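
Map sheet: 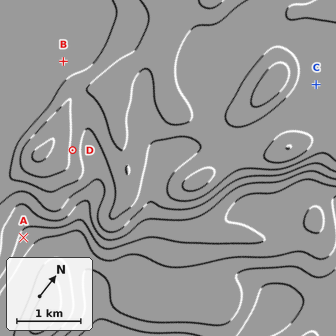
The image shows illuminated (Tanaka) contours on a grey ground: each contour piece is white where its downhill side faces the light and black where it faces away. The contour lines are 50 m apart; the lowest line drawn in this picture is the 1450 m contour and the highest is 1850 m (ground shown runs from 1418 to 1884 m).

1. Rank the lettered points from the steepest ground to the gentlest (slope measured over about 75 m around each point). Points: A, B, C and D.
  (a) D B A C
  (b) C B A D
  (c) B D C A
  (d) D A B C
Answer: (d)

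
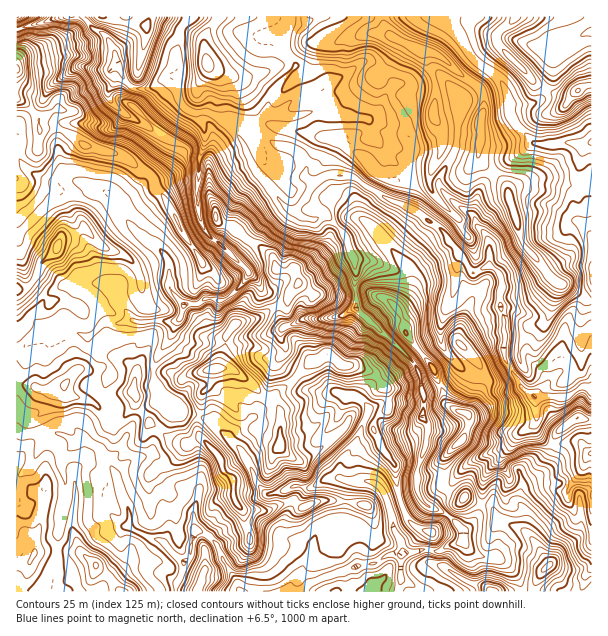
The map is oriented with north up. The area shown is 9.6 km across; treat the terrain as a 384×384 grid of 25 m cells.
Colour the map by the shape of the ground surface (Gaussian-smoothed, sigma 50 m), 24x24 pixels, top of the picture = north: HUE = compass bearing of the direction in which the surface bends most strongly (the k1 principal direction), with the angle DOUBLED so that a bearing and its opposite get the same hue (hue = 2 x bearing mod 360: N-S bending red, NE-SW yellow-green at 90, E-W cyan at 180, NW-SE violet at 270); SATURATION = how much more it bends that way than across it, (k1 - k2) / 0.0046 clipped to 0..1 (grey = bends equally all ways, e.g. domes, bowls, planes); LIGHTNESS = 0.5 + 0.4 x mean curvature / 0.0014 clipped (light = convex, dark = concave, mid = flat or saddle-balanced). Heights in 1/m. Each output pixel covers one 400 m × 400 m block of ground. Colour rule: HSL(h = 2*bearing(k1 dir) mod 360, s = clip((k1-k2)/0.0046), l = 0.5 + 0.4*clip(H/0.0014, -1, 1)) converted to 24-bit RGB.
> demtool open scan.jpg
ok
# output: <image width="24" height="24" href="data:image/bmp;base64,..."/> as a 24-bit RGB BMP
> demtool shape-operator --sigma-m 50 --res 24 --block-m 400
<image width="24" height="24" href="data:image/bmp;base64,Qk32BgAAAAAAADYAAAAoAAAAGAAAABgAAAABABgAAAAAAMAGAAATCwAAEwsAAAAAAAAAAAAAlZleXHJ9gVh6YcRiis6dlkuVJ06H68OxoSm+UUwcfpVRUIRYO5tCU504h3iuyGCukzxylFxTaO7amN3itS/L1296aKtIOJeWsYOIRlWJh8evgsypjE90f5antzZoNek9Vwde9OPXM6CtgHyXc2+YsISlb44yQLsfE40jVO4AXiAxhGQrVjwydsB07dDiOUR+rnR0QE93qsFudVJVdYVEok1CgcBocQ9ggChx2/KsORpBfnFFSXRPiXpsl31iYCKwk9Lr2Nf0FAg2upOBaZKtmNGYdoxRjyyifWdgpYRRtaVrbWN+Y0mQpKmCoYF5KjCYwmrHt/O0oXPseIHyuqTxVX3U1vXwPguDRvQ6MAUD7aSkNtnTUHGumbSCcFeE0SV7XnOVsnabs6pha3yLZk5+tZqJb31XLDhbq9Ff3W5wnzwMMzYKHFoJaVsvYksj77wiBAgvztiZWuFlHlK4zB2Wu6VtWaNMTNOXVX2PqHBepXZujFuDV4tnhZFQu26TQTBwz/vUPw093q6li8rj2njTLm5ZhFOU1fbZCReG8pHFf7wWGGwOGqip36nQs26IcYI8jGtSdH1afGBonGR0Rn+Wg3nBe7rEqbntfSQ/Vk2WeL2QuKZlbk+c7JvWHouivdo3RDWUCyc6/dbOQrqVEDIfFDoR9ZejkFI+l1+QmWRnUoZtbbaVo1B/UsBjUDdAqXctTVV8Y6ByXZxbwYODT5GgVZfEoBGw7sytFUN/ejDa0frq7dPxZoLHIT55L7ll38/8c4mxkIm4b7q5UmOCyJR8fECauVahT9BSYphVdrebaqzMxktncV04UzohOI1KzOzGGwNtf/9FU0QuxoZDfSGkeS4VnpgnT3sJdoVmW3FkvI2Me1qUY6WKSDq/aKezjHDQ2L/lVbhMVkQurkem1qrgwuT01+D0n8/PMwAuzP/SZRZEuem3RwFQvddzT3t9sWqRZ4xobn9yiH5daZZ/dI+ex5S2L1qIZnmx2YduoKk/MZhoONXYiMnDyoqaeaE9MwAXz//MEQYt4fLZqE9TIw5jzJePNXqCpJ51UohJh5BjeqSWYJqGgEo2r8AuD4uPg9NSMIXZ89Xu0WHfcqADO0ACFDMAMwAWc+OZ3eOzDhsn18RbmFpNHBZjr2VXz5UzVJBM0prVQYtudIhfhXBxbmCCosiLYBFY3NEPT70AANUSWxA12o6b1/D0trvpBDr/s+bpvmV1dUqwR4qY1qS0HRleqG578OrbQNfRyDWUy3OHRXRWcm5PXqx3u6p+QDFzvN6TmeXjMwAqteistuzqgZTFfjt4MiwJf2Iynb+IrYKpYh9xp68SUiZWp+GehdaekyaXOmhu7MzPe1y5l97fX264bTlPjkKAnP+7MwATmO/NwvDZQ3OJwkZgcxZioIlqntS0c5dzhUZp5QszFBSTs3lJke6UZj5StT+iSnpbSKtP0o2ylFN8ckxlgGGB1vrRHgAzzf7mxeLSazc3NBwbaGAtzzDIu+PThJCobCw7UA8lkf6ETBVQve+6oWelU290gFhhfaCFS3xkfYdKelJTc11ubqiO0e24AAEz3vW9jGhFXCROZbJxVmWpa7GlqmspUBULVSupgfGpvTpAOnKXyeW0klR4W2yXamqQrUlXS3VRa1VIc2RPYKeCsufU0JOzACRn1sV7ZzxYmFV9mZBtjm9AaEUi2p9AjLHHVU6J2ZBSvpO0ZbaiU7F+tpW6qIWyXmmYuWqqbT6ZosnXvd7z0OHtk1eJsERJDh/Uyox5cjp/lpFmekdSm2mseq27bq+HgWF1VE9uzL+IN1Zyy8aYV56OV1YjdWoscX1AUp1dpWrCet1SHMZdUhoNiuQvV5x1ah8+k2I8i3dKVqOhZpKtbp99jm9diFJihWtyW0mAzNu0MTht4+e0TSley2y4z4GKPnRSXdN3VYnaouipJhpIXvz2r2cxVyJJxGBJhGFTjq2HU4GEZJZhe5Fhi3ORkXV4Xo+FUW6K0ceQSDxd0eOWMh5NdKxFpHfd5I7jkNSOHooft6QRORc8dgwuc+A7MT1exnqFl8K/jJSymXGzVmilh3pZUm9Cd56rk1twXE8+tbs9g+bLpSNNcShewPLXKEhf17Sh6q3hto29k5HWUDSoJEhm7desFSI7qdCSfpx9cF5phoJvmz2bv4rHl4O/NHFBj6lZtNzjr93ndClcnUSXqPS+Xi0yUm5UZplNJFsAeJICuAcDkQZubMbK59i6IVKCO7Q8umZYYnKGeoZxSXuBpaVdlWCKjG27fdWEcHA6a0c9bVl+T6+V32BoYai0ZYKWYZJj"/>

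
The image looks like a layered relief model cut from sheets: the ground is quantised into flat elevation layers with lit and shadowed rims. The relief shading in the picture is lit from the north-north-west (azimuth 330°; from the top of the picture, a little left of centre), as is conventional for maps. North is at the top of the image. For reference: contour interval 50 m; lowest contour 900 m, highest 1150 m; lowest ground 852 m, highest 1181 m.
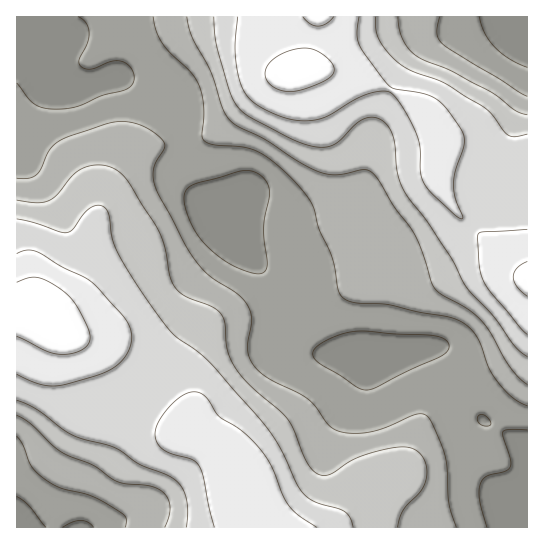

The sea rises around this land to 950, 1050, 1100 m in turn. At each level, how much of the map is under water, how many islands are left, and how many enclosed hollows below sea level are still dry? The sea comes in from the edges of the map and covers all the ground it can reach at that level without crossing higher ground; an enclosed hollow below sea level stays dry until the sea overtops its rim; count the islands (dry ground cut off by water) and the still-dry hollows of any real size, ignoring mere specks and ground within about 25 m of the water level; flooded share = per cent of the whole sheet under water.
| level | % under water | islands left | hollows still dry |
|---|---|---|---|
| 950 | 33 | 0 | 0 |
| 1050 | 66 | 0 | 0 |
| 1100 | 84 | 0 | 0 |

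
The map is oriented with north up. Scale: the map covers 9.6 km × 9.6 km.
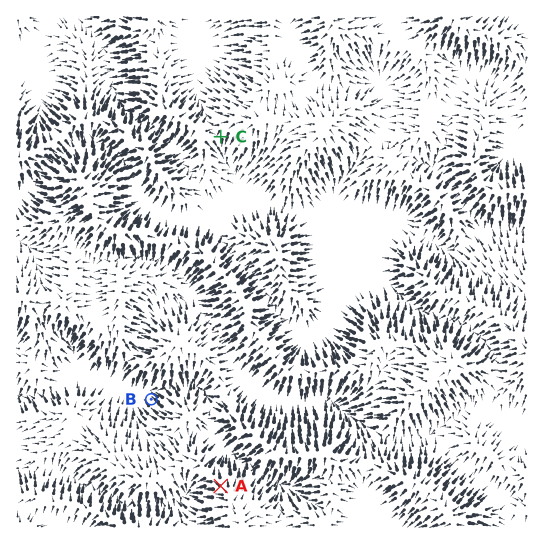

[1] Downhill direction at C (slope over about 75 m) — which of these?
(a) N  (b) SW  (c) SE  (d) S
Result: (d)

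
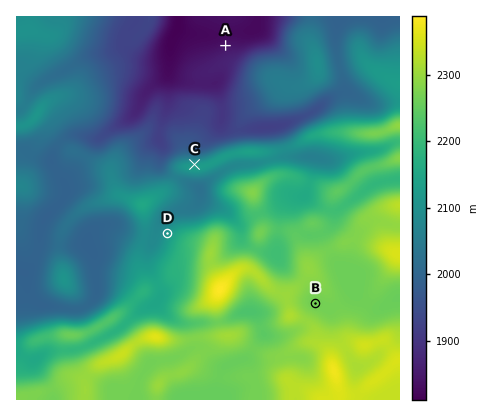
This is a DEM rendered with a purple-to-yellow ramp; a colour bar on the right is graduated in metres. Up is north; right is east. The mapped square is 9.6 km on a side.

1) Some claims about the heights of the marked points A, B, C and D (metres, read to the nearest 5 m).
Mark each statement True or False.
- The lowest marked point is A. True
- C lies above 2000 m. True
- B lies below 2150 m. False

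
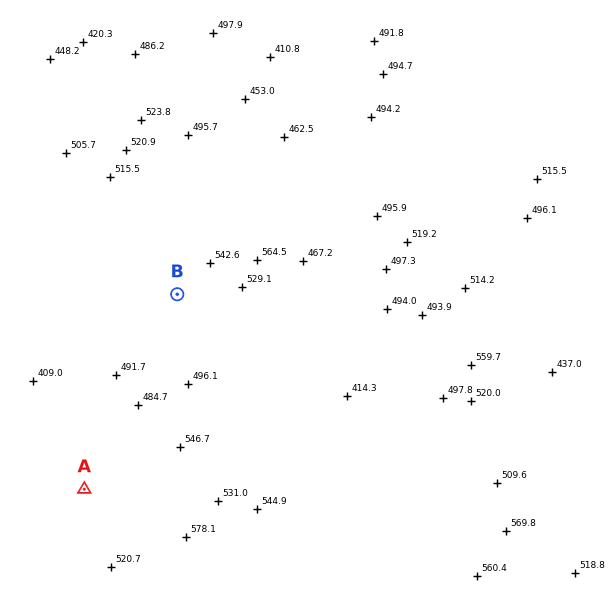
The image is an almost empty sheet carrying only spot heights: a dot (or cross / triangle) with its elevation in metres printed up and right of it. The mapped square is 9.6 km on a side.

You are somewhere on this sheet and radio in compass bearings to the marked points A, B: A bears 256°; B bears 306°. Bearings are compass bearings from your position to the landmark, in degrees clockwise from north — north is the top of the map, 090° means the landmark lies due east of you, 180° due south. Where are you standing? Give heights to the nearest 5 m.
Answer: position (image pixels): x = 353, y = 422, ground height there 425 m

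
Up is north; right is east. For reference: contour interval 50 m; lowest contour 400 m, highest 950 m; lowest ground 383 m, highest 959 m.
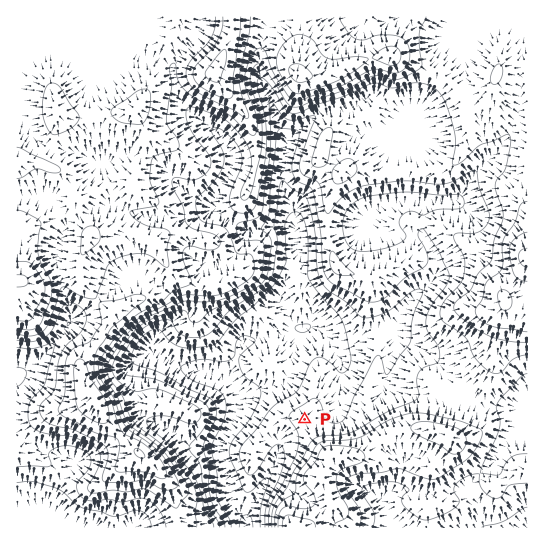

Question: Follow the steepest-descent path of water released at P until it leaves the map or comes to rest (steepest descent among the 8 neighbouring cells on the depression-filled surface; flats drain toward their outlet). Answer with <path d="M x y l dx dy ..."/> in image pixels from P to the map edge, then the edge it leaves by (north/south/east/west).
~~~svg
<path d="M305 419l-26 26-1 9-3 5 0 3-2 4 0 3-4 8-3 2-3 7-2 3-11 21-1 7-2 1 0 5-1 2 0 2"/>
exit: south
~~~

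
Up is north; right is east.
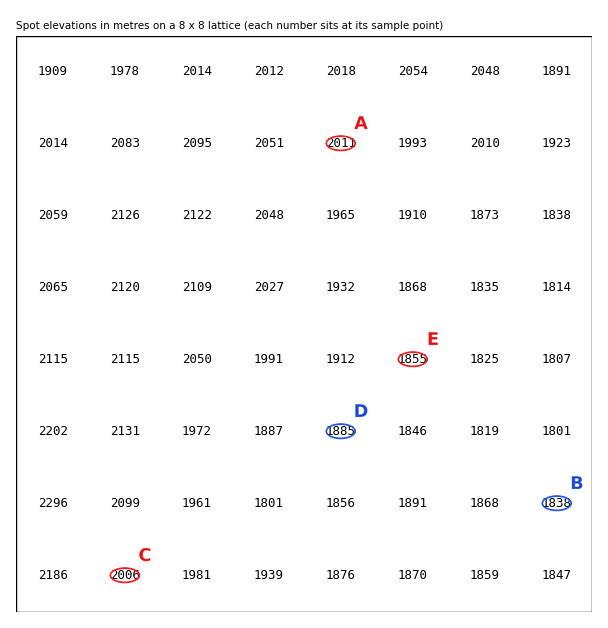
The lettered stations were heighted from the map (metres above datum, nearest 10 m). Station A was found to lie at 2010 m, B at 1840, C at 2010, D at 1890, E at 1850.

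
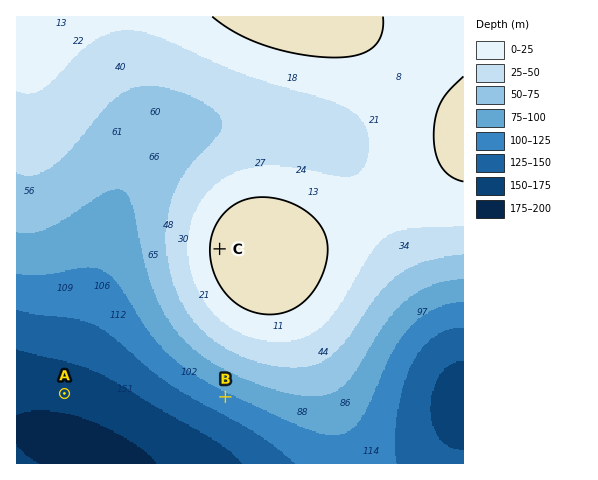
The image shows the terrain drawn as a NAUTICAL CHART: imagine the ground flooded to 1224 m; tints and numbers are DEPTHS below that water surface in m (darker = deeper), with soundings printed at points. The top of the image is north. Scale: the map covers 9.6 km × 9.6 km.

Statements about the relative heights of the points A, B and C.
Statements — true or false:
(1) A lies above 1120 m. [false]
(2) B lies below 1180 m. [true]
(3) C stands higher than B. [true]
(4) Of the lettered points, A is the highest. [false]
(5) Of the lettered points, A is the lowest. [true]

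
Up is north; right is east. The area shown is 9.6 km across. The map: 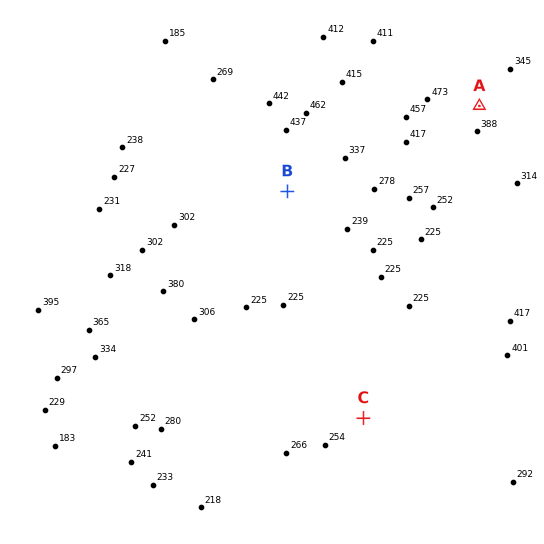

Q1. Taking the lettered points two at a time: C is below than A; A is above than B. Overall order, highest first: A B C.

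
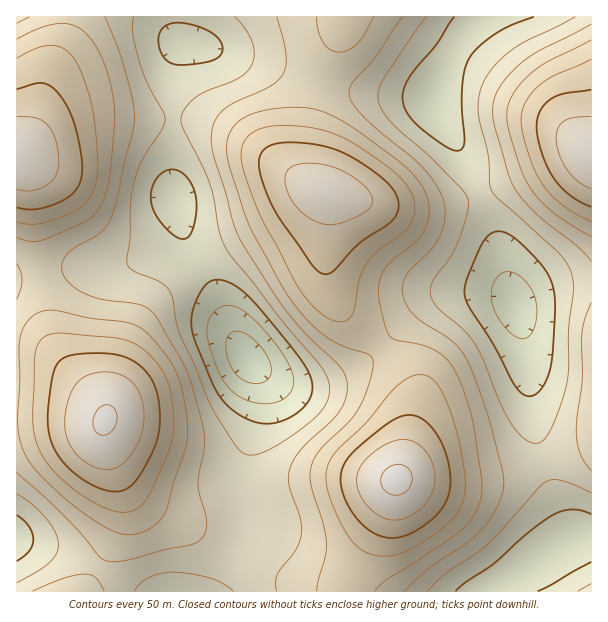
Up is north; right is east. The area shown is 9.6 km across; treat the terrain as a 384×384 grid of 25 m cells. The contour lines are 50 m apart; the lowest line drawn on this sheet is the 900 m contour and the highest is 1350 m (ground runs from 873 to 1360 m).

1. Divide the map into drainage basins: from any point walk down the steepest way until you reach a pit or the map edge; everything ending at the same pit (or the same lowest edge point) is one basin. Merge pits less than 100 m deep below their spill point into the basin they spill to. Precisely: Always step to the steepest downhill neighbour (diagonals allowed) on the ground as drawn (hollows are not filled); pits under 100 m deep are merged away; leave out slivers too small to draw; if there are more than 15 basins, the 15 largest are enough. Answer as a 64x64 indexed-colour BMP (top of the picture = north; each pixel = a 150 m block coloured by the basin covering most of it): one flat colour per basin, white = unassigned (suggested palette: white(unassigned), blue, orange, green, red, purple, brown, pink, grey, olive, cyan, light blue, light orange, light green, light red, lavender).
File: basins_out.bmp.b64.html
<image width="64" height="64" href="data:image/bmp;base64,Qk12CAAAAAAAAHYAAAAoAAAAQAAAAEAAAAABAAQAAAAAAAAIAAATCwAAEwsAABAAAAAAAAAA////ALR3HwAOf/8ALKAsACgn1gC9Z5QAS1aMAMJ34wB/f38AIr28AM++FwDox64AeLv/AIrfmACWmP8A1bDFADMzMzMRERERERERERERERERERIiIiIiIiIiIiIiIiIiMzMzMxEREREREREREREREREREiIiIiIiIiIiIiIiIiIzMzMzMRERERERERERERERERESIiIiIiIiIiIiIiIiIjMzMzMzEREREREREREREREREREiIiIiIiIiIiIiIiIiMzMzMzMRERERERERERERERERERIiIiIiIiIiIiIiIiIzMzMzMzEREREREREREREREREREiIiIiIiIiIiIiIiIjMzMzMzMRERERERERERERERERERIiIiIiIiIiIiIiIiMzMzMzMxEREREREREREREREREREiIiIiIiIiIiIiIiIzMzMzMzMRERERERERERERERERERIiIiIiIiIiIiIiIjMzMzMzMxEREREREREREREREREREiIiIiIiIiIiIiIiMzMzMzMzERERERERERERERERERERIiIiIiIiIiIiIiIzMzMzMzEREREREREREREREREREREiIiIiIiIiIiIiIjMzMzMzMRERERERERERERERERERESIiIiIiIiIiIiIiMzMzMzMxEREREREREREREREREREREiIiIiIiIiIiIiIzMzMzMzERERERERERERERERERERESIiIiIiIiIiIiIjMzMzMzERERERERERERERERERERERIiIiIiIiIiIiIiMzMzMzMREREREREREREREREREREREiIiIiIiIiIiIiIzMzMzMxERERERERERERERERERERERIiIiIiIiIiIiIjMzMzMzEREREREREREREREREREREREiIiIiIiIiIiIiERERERERERERERERERERERERERERESIiIiIiIiIiIiIRERERERERERERERERERERERERERERIiIiIiIiIiIiIhEREREREREREREREREREREREREREREiIiIiIiIiIiIiERERERERERERERERERERERERERERESIiIiIiIiIiIiIRERERERERERERERERERERERERERERIiIiIiIiIiIiIhERERERERERERERERERERERERERERIiIiIiIiIiIiIiERERERERERERERERERERERERERERIiIiIiIiIiIiIiIRERERERERERERERERERERERERERIiIiIiIiIiIiIiIhERERERERERERERERERERERERERIiIiIiIiIiIiIiIiERERERERERERERERERERERERERIiIiIiIiIiIiIiIiIRERERERERERERERERERERERERIiIiIiIiIiIiIiIiIhERERERERERERERERERERERERIiIiIiIiIiIiIiIiIiERERERERERERERERERERERERIiIiIiIiIiIiIiIiIiIREREREREREREREREREREREREiIiIiIiIiIiIiIiIiIhEREREREREREREREREREREREiIiIiIiIiIiIiIiIiIiERERERERERERERERERERERESIiIiIiIiIiIiIiIiIiIRERERERERERERERERERERERIiIiIiIiIiIiIiIiIiIhEREREREREREREREREREREREiIiIiIiIiIiIiIiIiIiERERERERERERERERERERERESIiIiIiIiIiIiIiIiIiIRERERERERERERERERERERERIiIiIiIiIiIiIiIiIiIhEREREREREREREREREREREREiIiIiIiIiIiIiIiIiIiERERERERERERERERERERERESIiIiIiIiIiIiIiIiIiIRERERERERERERERERERERERIiIiIiIiIiIiIiIiIiIhEREREREREREREREREREREREiIiIiIiIiIiIiIiIiIiERERERERERERERERERERERESIiIiIiIiIiIiIiIiIiIRERERERERERERERERERERESIiIiIiIiIiIiIiIiIiIhERERERERERERERERERERESIiIiIiIiIiIiIiIiIiIiERERERERERERERERERERESIiIiIiIiIiIiIiIiIiIiIRERERERERERERERERERERIiIiIiIiIiIiIiIiIiIiIhEREREREREREREREREREREiIiIiIiIiIiIiIiIiIiIiERERERERERERERERERERESIiIiIiIiIiIiIiIiIiIiIRERERERERERERERERERERIiIiIiIiIiIiIiIiIiIiIhERERERERERERERERERERESIiIiIiIiIiIiIiIiIiIiERERERERERERERERERERERIiIiIiIiIiIiIiIiIiIiIREREREREREREREREREREREiIiIiIiIiIiIiIiIiIiIhERERERERERERERERERERESIiIiIiIiIiIiIiIiIiIiERERERERERERERERERERERIiIiIiIiIiIiIiIiIiIiIRERERERERERERERERERERESIiIiIiIiIiIiIiIiIiIhERERERERERERERERERERERIiIiIiIiIiIiIiIiIiIiEREREREREREREREREREREREiIiIiIiIiIiIiIiIiIiIRERERERERERERERERERERERIiIiIiIiIiIiIiIiIiIhEREREREREREREREREREREREiIiIiIiIiIiIiIiIiIiERERERERERERERERERERERERIiIiIiIiIiIiIiIiIiIREREREREREREREREREREREREiIiIiIiIiIiIiIiIiIhERERERERERERERERERERERESIiIiIiIiIiIiIiIiIi"/>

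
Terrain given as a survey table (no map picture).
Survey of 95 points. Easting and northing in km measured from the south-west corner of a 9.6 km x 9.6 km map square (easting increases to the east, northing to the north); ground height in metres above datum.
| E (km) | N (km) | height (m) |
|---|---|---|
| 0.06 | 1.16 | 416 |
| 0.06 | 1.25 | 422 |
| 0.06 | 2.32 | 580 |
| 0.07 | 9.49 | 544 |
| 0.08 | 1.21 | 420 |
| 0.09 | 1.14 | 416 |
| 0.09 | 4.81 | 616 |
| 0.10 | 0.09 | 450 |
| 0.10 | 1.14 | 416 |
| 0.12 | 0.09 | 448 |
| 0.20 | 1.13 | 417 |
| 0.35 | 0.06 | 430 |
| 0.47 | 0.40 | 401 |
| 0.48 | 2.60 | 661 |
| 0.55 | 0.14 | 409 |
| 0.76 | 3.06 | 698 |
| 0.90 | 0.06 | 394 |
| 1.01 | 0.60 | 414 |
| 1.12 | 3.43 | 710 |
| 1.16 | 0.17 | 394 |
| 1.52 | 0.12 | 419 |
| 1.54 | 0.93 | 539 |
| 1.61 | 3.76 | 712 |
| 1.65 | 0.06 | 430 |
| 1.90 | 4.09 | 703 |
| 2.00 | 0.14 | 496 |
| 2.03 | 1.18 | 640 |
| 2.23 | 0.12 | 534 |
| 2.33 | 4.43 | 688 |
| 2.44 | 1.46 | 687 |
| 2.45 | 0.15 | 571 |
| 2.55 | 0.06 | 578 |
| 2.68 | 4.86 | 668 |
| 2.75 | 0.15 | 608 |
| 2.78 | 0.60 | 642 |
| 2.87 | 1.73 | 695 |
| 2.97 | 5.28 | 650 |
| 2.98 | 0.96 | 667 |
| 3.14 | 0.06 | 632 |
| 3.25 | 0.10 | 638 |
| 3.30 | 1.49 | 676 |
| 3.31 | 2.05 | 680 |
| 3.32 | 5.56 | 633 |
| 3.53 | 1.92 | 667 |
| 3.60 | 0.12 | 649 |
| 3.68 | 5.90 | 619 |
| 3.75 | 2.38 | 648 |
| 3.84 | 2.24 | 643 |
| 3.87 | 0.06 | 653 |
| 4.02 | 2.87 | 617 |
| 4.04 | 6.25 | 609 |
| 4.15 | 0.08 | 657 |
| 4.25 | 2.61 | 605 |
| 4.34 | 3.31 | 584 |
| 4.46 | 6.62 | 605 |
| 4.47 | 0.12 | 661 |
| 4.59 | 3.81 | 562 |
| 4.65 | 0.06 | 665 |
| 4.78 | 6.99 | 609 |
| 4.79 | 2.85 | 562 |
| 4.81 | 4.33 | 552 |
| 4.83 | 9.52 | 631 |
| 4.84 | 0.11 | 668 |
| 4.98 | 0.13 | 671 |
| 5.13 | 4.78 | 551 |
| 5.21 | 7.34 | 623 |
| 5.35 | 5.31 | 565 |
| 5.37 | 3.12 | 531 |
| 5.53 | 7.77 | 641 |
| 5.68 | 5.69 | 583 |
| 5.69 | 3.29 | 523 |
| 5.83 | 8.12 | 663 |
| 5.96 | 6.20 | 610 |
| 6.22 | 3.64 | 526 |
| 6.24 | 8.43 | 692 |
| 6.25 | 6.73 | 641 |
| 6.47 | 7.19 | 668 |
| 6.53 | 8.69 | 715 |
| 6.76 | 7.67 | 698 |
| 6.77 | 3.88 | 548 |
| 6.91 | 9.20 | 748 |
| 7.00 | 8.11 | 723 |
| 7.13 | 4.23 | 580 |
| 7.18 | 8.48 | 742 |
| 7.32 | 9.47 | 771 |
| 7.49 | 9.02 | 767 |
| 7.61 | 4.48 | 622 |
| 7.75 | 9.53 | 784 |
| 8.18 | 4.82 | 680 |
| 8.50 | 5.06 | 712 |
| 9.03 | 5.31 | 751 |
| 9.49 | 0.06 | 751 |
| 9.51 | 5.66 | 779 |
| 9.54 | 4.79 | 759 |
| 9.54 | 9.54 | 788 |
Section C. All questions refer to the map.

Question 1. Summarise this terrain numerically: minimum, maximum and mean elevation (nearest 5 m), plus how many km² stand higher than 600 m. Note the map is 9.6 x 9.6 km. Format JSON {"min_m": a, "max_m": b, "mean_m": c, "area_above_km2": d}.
{"min_m": 390, "max_m": 795, "mean_m": 640, "area_above_km2": 64.8}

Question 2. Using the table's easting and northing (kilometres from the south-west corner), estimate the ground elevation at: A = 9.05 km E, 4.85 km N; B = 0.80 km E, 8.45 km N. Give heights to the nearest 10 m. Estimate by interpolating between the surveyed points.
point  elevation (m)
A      740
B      600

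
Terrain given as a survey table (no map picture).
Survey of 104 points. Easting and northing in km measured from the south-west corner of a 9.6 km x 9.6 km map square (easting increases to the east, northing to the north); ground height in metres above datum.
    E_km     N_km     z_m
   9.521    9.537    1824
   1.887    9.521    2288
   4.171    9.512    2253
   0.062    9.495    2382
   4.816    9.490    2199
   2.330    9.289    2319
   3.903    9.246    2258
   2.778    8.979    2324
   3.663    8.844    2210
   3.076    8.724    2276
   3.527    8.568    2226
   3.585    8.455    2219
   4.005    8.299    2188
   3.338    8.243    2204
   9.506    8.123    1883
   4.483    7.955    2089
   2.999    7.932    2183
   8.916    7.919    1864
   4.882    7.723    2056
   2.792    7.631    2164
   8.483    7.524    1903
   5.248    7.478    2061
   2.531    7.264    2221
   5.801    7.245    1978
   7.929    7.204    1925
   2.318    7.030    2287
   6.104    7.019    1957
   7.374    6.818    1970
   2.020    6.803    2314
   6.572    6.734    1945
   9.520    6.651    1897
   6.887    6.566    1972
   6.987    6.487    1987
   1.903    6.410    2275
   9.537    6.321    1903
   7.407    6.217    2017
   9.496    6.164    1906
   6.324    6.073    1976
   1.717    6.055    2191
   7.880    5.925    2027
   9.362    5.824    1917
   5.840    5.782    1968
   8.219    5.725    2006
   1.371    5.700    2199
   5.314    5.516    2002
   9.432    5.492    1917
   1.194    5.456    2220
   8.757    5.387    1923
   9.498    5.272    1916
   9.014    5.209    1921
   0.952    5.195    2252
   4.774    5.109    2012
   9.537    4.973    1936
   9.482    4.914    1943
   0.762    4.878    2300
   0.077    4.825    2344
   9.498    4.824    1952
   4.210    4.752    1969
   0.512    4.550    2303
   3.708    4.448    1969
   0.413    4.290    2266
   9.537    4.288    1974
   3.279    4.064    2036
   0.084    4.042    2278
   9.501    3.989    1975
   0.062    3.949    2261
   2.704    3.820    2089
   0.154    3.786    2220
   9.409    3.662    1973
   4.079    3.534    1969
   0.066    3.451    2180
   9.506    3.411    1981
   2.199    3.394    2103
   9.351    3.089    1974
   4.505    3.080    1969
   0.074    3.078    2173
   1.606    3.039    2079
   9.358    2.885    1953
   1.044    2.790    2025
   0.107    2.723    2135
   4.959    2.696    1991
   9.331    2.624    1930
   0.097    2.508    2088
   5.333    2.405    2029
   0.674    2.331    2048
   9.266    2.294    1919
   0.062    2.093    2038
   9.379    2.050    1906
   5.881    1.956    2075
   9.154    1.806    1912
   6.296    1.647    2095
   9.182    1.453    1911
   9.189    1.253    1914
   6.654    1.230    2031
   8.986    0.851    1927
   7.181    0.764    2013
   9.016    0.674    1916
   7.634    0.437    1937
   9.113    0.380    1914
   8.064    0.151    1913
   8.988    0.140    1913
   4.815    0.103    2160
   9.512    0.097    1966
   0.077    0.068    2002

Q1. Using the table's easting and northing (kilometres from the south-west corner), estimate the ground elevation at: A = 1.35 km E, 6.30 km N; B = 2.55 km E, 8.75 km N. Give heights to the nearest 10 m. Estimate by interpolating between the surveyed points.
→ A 2250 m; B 2290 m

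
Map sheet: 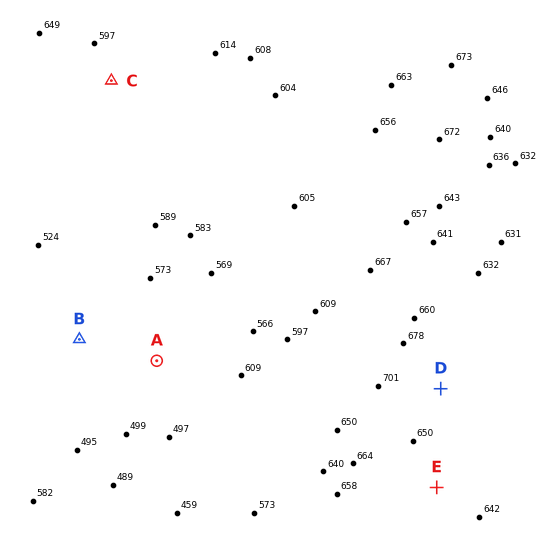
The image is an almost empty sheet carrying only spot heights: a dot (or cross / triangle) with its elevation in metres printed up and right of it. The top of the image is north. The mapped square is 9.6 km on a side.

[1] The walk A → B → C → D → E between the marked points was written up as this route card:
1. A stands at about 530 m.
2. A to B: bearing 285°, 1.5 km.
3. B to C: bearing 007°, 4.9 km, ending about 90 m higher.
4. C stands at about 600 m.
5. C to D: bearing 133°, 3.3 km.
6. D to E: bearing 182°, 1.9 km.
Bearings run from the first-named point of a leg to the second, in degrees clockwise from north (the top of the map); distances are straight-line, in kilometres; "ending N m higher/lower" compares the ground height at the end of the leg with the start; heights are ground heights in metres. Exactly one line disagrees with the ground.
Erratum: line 5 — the distance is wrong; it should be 8.5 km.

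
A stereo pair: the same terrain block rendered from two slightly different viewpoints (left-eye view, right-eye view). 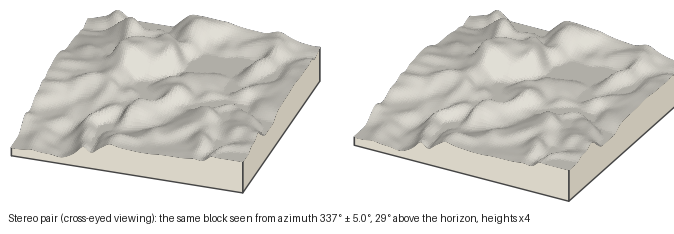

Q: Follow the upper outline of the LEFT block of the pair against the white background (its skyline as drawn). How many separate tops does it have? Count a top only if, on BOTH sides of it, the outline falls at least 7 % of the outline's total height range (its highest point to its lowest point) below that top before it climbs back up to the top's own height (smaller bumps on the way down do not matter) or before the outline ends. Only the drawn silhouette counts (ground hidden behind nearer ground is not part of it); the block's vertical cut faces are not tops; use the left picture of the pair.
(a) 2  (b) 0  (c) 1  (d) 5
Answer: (a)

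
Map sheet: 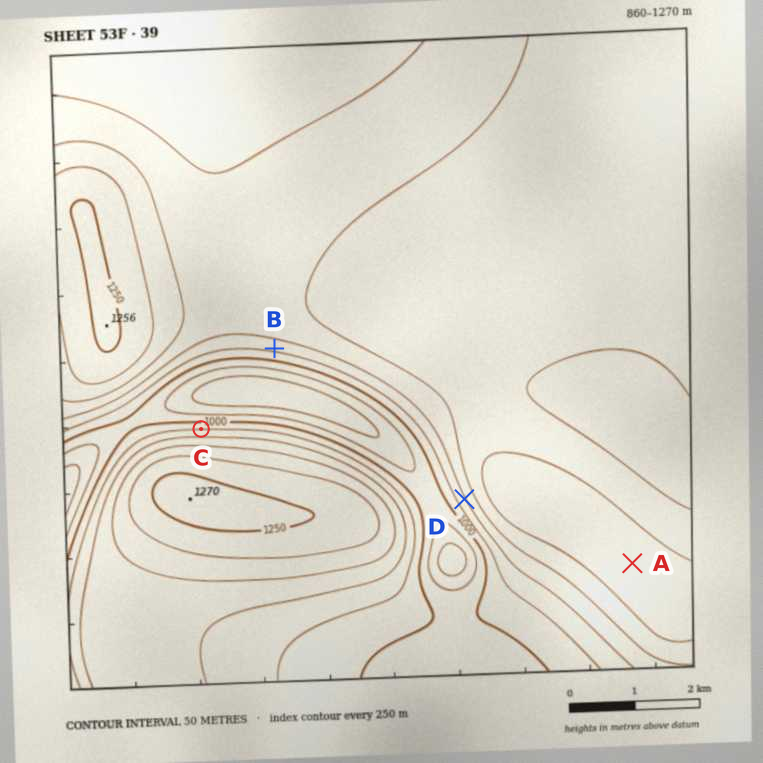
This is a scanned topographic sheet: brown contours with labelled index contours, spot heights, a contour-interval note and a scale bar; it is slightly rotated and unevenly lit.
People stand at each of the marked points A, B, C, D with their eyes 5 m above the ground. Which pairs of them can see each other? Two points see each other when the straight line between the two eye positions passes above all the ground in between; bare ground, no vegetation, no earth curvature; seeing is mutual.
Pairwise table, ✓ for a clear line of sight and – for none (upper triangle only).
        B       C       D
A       –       –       –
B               ✓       ✓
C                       –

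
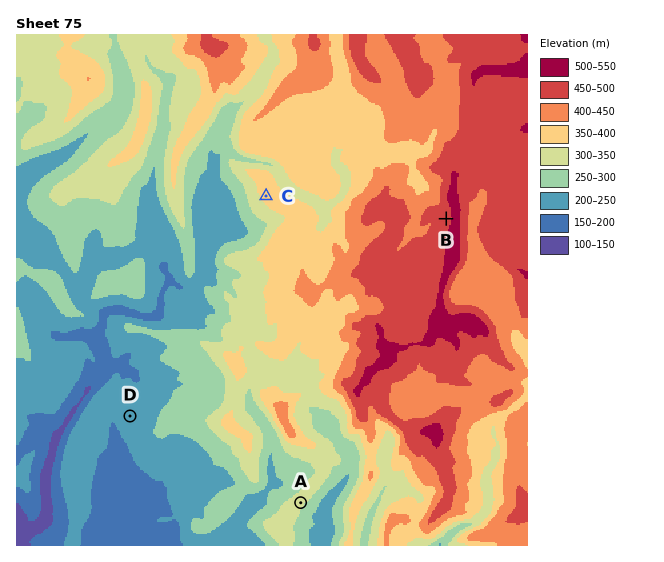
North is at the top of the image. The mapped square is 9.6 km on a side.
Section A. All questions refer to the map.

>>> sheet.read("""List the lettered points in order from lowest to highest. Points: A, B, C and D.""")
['D', 'A', 'C', 'B']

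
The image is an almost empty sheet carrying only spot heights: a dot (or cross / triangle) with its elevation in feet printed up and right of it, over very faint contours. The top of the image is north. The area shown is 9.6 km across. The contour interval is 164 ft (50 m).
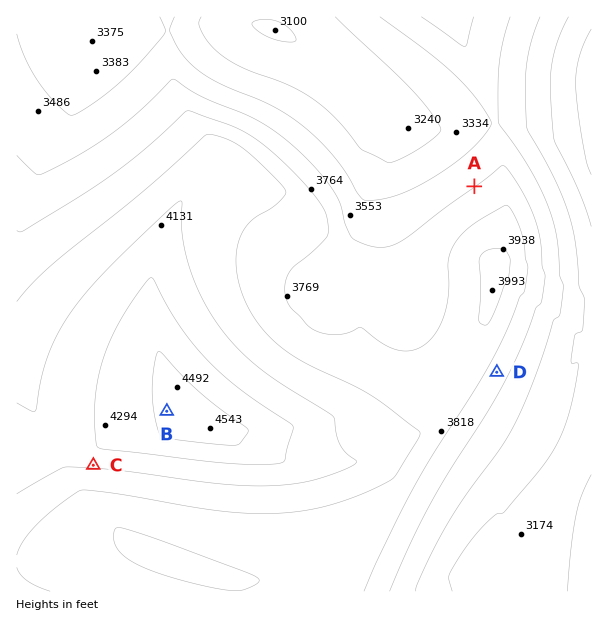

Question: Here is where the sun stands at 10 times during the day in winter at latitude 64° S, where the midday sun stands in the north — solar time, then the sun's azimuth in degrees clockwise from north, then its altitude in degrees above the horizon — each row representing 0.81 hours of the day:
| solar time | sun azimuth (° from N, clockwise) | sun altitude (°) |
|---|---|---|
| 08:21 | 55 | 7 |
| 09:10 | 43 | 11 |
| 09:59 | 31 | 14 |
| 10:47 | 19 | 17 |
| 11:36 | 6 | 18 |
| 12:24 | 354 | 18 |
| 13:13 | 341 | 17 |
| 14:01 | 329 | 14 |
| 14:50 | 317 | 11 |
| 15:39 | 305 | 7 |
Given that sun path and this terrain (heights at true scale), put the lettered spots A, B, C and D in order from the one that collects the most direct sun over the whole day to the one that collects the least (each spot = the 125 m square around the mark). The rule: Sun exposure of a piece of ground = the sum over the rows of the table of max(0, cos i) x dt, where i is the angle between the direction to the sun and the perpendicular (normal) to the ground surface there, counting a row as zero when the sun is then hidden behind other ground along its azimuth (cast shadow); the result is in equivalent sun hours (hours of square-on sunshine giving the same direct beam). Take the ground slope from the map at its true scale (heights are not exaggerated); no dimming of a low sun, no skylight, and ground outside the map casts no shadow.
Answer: A > B > D > C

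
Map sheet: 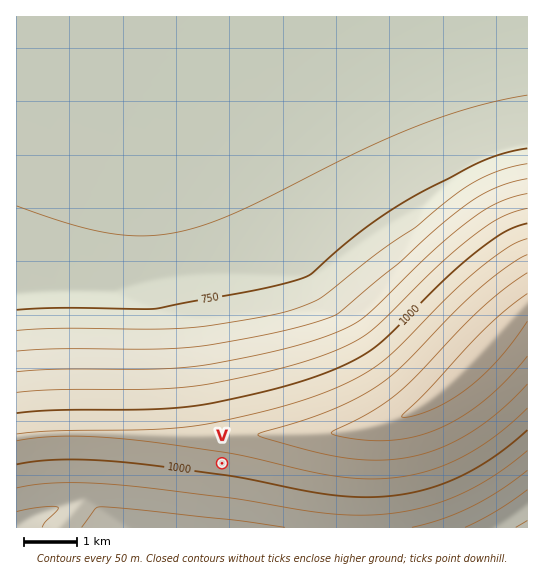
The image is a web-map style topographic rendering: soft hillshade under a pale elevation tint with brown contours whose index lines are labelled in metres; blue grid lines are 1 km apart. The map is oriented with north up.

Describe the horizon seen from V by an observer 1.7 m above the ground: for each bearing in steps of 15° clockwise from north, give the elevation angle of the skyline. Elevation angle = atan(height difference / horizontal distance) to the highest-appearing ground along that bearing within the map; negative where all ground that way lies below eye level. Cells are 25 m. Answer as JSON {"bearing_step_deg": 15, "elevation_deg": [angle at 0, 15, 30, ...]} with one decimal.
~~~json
{"bearing_step_deg": 15, "elevation_deg": [6.4, 6.4, 6.1, 5.4, 4.5, 3.3, 1.5, -0.5, -2.4, -4.2, -5.6, -6.5, -6.9, -6.9, -6.4, -5.4, -3.7, -2.0, -0.4, 0.8, 2.4, 3.8, 5.1, 5.9]}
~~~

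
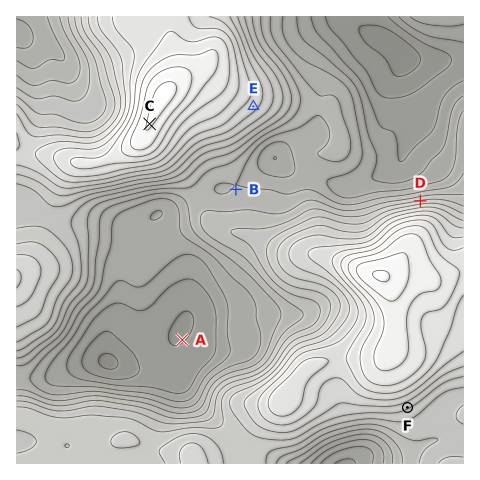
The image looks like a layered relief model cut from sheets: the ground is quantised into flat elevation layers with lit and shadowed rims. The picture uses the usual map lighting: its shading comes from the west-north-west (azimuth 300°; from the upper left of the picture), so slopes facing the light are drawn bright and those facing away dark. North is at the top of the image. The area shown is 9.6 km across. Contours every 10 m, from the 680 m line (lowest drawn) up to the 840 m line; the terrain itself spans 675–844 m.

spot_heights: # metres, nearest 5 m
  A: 690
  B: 730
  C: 840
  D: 750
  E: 785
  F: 770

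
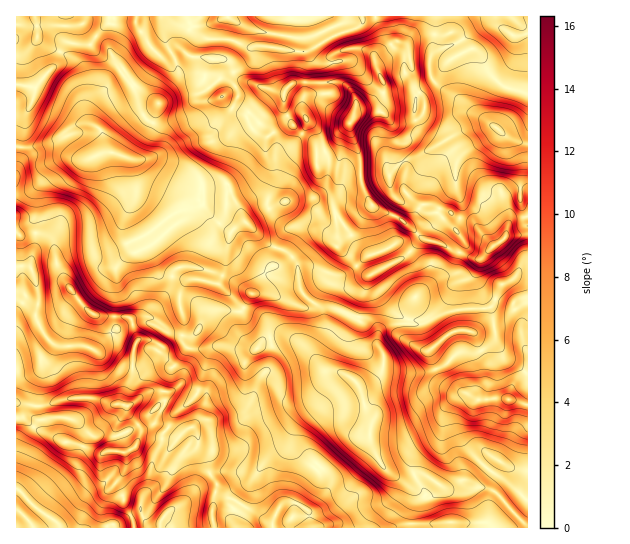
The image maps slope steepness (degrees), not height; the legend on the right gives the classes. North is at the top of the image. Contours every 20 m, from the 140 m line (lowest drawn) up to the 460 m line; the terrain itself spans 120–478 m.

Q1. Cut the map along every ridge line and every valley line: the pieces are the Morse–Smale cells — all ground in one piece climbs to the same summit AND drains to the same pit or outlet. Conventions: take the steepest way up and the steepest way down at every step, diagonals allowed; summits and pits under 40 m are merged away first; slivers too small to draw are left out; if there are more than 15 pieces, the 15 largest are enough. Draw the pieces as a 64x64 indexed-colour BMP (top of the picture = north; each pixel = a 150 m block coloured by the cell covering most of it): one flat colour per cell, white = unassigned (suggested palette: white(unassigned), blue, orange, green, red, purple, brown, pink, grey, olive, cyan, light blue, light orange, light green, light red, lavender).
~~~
<image width="64" height="64" href="data:image/bmp;base64,Qk12CAAAAAAAAHYAAAAoAAAAQAAAAEAAAAABAAQAAAAAAAAIAAATCwAAEwsAABAAAAAAAAAA////ALR3HwAOf/8ALKAsACgn1gC9Z5QAS1aMAMJ34wB/f38AIr28AM++FwDox64AeLv/AIrfmACWmP8A1bDFAAAAB3d3d3d5mZmZmZ7u7u7u7uMzMzMzMzqqqqqqqqqqAAB3d3d3d5mZmZmZnu7uM+7u4zMzMzMzOqqqqqqqqqoAB3d3d3d3mZmZmZme7uMzPu7jMzMzMzMzqqqqqqqqqgB3d3d3d3mZmZmZmZ7jMzMzPu4zMzMzMzOqqqqqqqqqB3d3d3d3eZmZmZmZkzMzMzM+7uMzMzMzM6qqqqqqqqp3d3d3d3d5mZmZmZmTMzMzMzPu4zMzMzM6qqVaqqqqqnd3d3d3d3mZmZmZmTMzMzMzM+7jMzMzNVWlVVVVqqqqd3d3d3d3d5mZmZmZMzMzMzMzPjMzMzNVVVVVVVVaqlV3d3d3d3d3mZmZmZkzMzMzMzMzMzMzNVVVVVVVVVVVVXd3d3d3J3KZmZmZkzMzMzMzMzMzMzM1VVVVVVVVVVVVd3d3ciIiIimZmZmTMzMzMzMzMzMzM1VVVVVVVVVVVVV3dyIiIiIiIiIimZMzMzMzMzMzMzMzVVVVVVVVVVVVVXciIiIiIiIiIiIiMzMzMzMzMzMzMzNVVVVVVVVVVVVVciIiIiIiIiIiIiIjMzMzMzMzMzMzM1VVVVVVVVVVVVVyIiIiIiIiIiIiIiMzMzMzMzMzMzMzVVVVVVVVVVVVVSIiIiIiIiMiIiIiIjMzMzMzMzMzMzNVVVVVVVVVVVVVIiIiIiIiIzMiIiIiMzMzMzMzMzMzNVVVVVVVVViIiIgiIiIiIiIiMzMzIjMzMzMzMzMzMzM1VVVVVVVYiIiIiCIiIiIiIiIzMzMzMzMzMzMzMzMzM2ZlVVVVWIiIiIiIIiIiIiIiIiMzMzMzMzMzMzMzMzNmZmZVVVVYiIiIiIgiIiIiIiIiIzMzMzMzMzMzMzMzZmZmZlVVVYiIiIiIiCIiIiIiIiIjMzMzMzMzMzMzMzZmZmZmVVVViIiIiIiIIiIiIiIiIiMzMzMzMzMzMzMzNmZmZmVVVVWIiIiIiIgiIiIiIiIiIiIjMzMzMzMzMzMzZmZmZVVVVViIiIiIiCIiIiIiIiIiIiIiIzMzMzMzMzNmZmZlVVVVVViIiIiIIiIiIiIiIiIiIiIjMzMzMzMzMzZmZmZlVVVVVYiIiIgiIiIiIiIiIiIiIiIzMzMzMzMzZmZmZmZv//VYiIiIiCIiIiIiIiIiIiIiIiIiMzMzMzNmZmZmZm////3diIiIIiIiIiIiIiIiIiIiIiIjMzMzNmZmZmZmZv///d3diIgiIiIiIiIiIiIiIiIiIiIzMzNmZmZmZmZmb//93d2IiCIiIiIiIiIiIiIiIiIiIiMzNmZmZmZmZmZm//3d3diIIiIiIiIiIiIiIRERESIiIzM2ZmZmZmZmZmZm//3d3YgiIiIiIiIiIiIRERERIiIiMzZmZmZhEWZmZmZv/93d3SIiIiIiIiIiIREREREiIiIiNmZmZhEREWZmZm//3d3dIiIiIiIiIiIhERERESIiIiIWZmZhERERFmZmbd3d3d0iIiIiIiIiIhERERERIiIiERFmZhERERERZmER3d3d3SIiIiIiIiIhERERERESIhERERERERERERERERHdu73dIiIiIiIiIiERERERERIhERERERERERERERERHd27vd0iIiIiIiIiERERERERERERERERERERERFBEREdu7u73SIiIiIiIiIRERERERERERERERERERERREQREUS7u7vdIiIiIiIiIhEREREREREREREREREREURERERERLu7vd0iIiIiIiIiIRERERERERERERERERERRERERERLu7u93SIiIiIiIiIhERERERERERERERERERREREREREu7u7u7IiIiIiIiIiERERERERERERERERERFERERERES7u7u7siIiIiIiIiIREREREREREREREREREURERERERLu7u7uyIiIiIiIiIhERERERERERERERERERREREREREu7u7u7IiIiIiIiIRERERERERERERERERERFERERERERLu7u7siIiIiIiEREREREREREREREREREREURERERERES7u7uxEREiIiIREREREREREREREREREREURERERERERES7tEERERIiIhERERERERERERERERERERREREREREREREtEQRERERERERERERERERERERERERERFERERERERERERERBEREREREREREREREREREREREREREUREEREUREREREREERERERERERERERERERERERERERERERERERREREREREQRERERERERERERERERERERERERERERERERFERERERERBERERERERERERERERERERERERERERERERFERERERERMERERERERERERERERERERRERBEREREREREURERERETMwREREREREREREREREREURERERERBEREURERERERETMzBEREREREREREREREREUREREREREEREURERERERETMzMEREREREREREREREREUREREREREQRERRERERERETMzMwRERERERERERRBFERERERERERERBERRERERERERMzMzBERERERERERFERERERERERERERERERERERERETMzMzMERERERERERFEREREREREREREREREREREzERETMzMzMwRERERERERFERERERERERERERERERERERMzMzMzMzMzBEREREREREUREREREREREREREREREREREzMzMzMzMzM"/>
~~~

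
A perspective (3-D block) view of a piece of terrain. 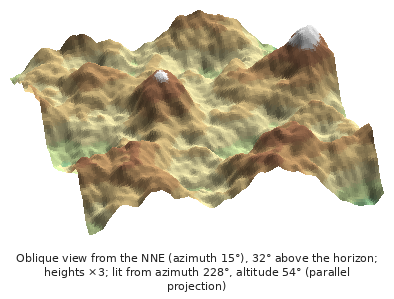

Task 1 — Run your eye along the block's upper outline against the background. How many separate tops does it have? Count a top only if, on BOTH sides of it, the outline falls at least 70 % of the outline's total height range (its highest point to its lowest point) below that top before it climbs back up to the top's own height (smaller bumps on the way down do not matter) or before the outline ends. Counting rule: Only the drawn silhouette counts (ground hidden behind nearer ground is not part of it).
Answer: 0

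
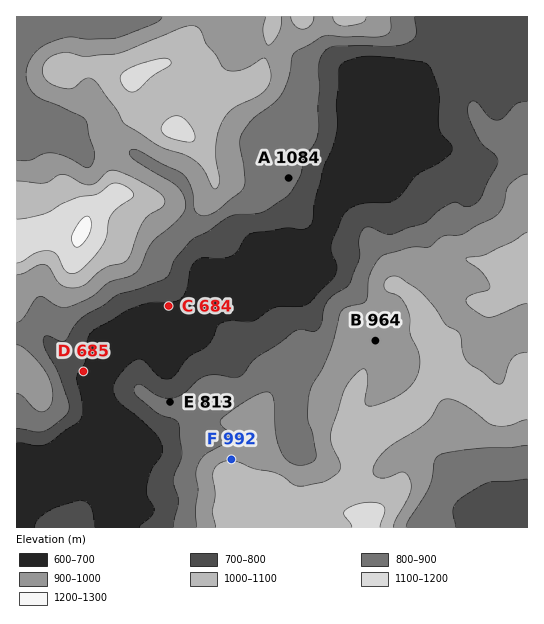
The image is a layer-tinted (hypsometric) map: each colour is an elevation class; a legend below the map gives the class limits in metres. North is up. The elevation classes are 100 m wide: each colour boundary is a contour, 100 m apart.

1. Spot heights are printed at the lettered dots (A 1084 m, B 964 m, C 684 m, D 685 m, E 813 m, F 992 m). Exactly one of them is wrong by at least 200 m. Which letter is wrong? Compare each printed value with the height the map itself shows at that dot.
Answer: A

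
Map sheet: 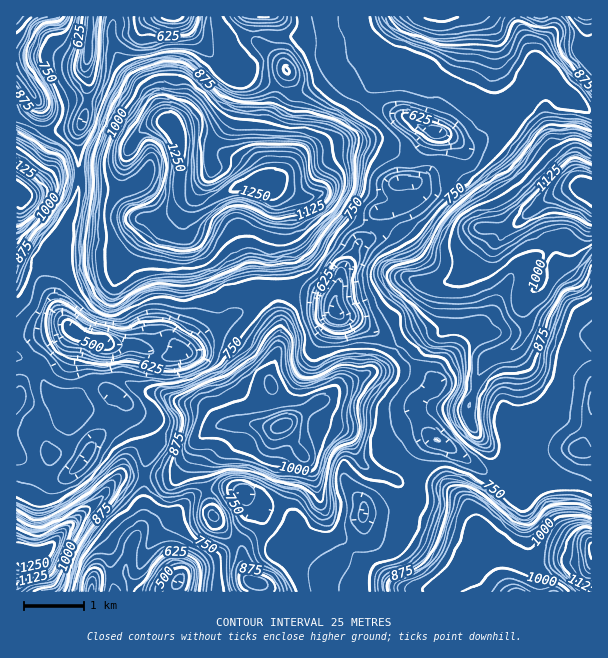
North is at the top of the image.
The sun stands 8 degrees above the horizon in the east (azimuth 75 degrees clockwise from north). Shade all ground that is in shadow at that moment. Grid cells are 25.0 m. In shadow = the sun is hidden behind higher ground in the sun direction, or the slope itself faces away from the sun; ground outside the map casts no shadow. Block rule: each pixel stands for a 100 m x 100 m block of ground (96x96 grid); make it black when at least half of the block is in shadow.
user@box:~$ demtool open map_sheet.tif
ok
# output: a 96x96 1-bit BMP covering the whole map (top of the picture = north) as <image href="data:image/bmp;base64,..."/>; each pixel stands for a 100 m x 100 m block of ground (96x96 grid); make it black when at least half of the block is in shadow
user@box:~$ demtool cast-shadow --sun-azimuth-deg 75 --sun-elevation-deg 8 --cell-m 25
<image width="96" height="96" href="data:image/bmp;base64,Qk2+BAAAAAAAAD4AAAAoAAAAYAAAAGAAAAABAAEAAAAAAIAEAAATCwAAEwsAAAIAAAAAAAAA////AAAAAAAAHwf//wAH/4AD//4AHwf//gAD/wAD//4ADwP//AAD/gAD//+ADzH//AAB//gB//+ABjH/+AAB//4A//+AAjn/+AAB//8Af/8AADn/+AAA//8AP/8AAD//+AAA//+AD/8AAD//4AAA//+AB/4MAD//wAAA///AB/4eAB//gADA///AD/wfAA//gAfgf//AD8AfgAP/AB/gf//AH4A/wAD/Af/gP//gD4A/4Ac/D//ge//gB4Af+B+eH//Acf/AAQAH/A+GP//AcH+AAAAD/g/Af//AAD8AAAAB/g/A//+AwB4AAAAA/w/A//+DwAQAAAAAf4/gf/8DwAAAAAAAf5/gz88DgAAcAADAP//4wAYDgAf+AADAP//4A4ABAP/8AAHAH//8B8AAAf/8AAOAH//8D8AAA//4AAGAD//8B+AAA//wAACAB//+AOAAA//wAACAA//+AAAAA//gAAAAAP/+AAAAAf/gAAAAAP/+AAAAAf/gAADwAH/8AAAAAf/gAADwAP/8AAAAAf/wAADwAPIMAMAAAf/wAADgAMA8AIAAAP/wAABgAAD/+IAAAP/4AAAAAAH//wA4AP/4AAAAAAH//4A4AH/4AAAAAAH//4AAAH/4AAAAAAP//8AAA//4AAAAAIf//+AAB//4AAAAD8f//+AAH/xgAAAB/+///+AP//wA4AAH/8f/j+A///wA8AB//8f+B+B///wD8AD//4P4A+D///wH8AD//wHgAMD///gD4AD//wAAAAD///gB4AD//wAAAAD///gA4AD//wPwAAD///AAAAD//wPwAAB//+AAAAD//gHwAAA//8AAAAD//gBgAYA//4AAAAD//AAAA+A//gAAAAD//DwAA+Af//4AAAD////gA8AP//8MAAB////wAcAH//8+AAB////gAAAD///+AAA///+AAAAB///8ADgf//8AAAAB///4A/4P//wAP+AAf//4A/8P//gAP/AAP//wI/8H//AAP+AAH//g8f8D//AAP+AAD///+f8D///AH+AAA////P8B///AD8AAAP////wB///gAQAAAP////gB///g4AAAAP////AB///g+AAAAP////AB///g/AAAAB////AD///gfgAAAAP///AH///gPgAAAAD///AP///gAAAAAAB//nAf///gAAAAAAA//xAf///gAAAAAAB//wA////AAAAAAAf5/wA////AAAAAAA/wfwA///+AAAAAAD/wHwD///8AAAAAAH/gDgDz//8AAAAAAP+AAADx//8AAAAAAPgAAAHh//4AAAAAAGAA/z/h//4AAAAAAAAB///A//wAAAAAAAAB//+Af/gAD/AAAAAB//+AP/gAH/gAAAAB//8AP/AAD/gAAAAA//8AP/AAB/AAAAcAf/4APwAAB/AGP/+Af/4APwAAB+A///+AP/wAPwAABwB///8AP/gAPwAAAgB///8AP/gAPwD/AAA///4AP/wAHwD//AAH//wAH/wAHwB//+AB//AAP/4ADwAfv8AAP8AAHn4="/>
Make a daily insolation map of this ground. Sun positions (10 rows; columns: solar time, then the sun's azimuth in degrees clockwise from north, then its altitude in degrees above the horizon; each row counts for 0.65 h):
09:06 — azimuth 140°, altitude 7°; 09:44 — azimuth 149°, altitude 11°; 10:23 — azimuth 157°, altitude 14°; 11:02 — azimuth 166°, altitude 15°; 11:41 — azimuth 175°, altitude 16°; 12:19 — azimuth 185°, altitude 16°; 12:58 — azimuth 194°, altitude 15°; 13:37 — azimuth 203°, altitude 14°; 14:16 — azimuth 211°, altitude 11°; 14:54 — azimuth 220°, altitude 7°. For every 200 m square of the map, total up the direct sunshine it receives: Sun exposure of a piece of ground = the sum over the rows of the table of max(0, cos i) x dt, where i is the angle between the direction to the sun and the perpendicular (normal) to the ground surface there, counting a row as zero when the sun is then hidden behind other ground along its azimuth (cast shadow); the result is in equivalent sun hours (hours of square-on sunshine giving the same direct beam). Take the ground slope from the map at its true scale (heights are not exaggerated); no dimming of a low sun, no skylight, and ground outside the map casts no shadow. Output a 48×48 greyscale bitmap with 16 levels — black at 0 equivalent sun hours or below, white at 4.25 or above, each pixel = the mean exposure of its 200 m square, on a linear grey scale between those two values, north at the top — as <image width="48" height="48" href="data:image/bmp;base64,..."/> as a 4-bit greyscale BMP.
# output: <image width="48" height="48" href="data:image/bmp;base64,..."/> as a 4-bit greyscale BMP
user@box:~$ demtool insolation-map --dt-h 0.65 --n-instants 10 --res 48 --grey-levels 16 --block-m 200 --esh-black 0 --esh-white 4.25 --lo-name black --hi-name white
<image width="48" height="48" href="data:image/bmp;base64,Qk32BAAAAAAAAHYAAAAoAAAAMAAAADAAAAABAAQAAAAAAIAEAAATCwAAEwsAABAAAAAAAAAAAAAAABEREQAiIiIAMzMzAERERABVVVUAZmZmAHd3dwCIiIgAmZmZAKqqqgC7u7sAzMzMAN3d3QDu7u4A////AN78h2M2h1M0Vol0NFVVVVQzVWZni7mrvN/6eZZWmZdlVUEAJFVFVBAAJFVWeHabmYiZibh1ery5ZTEBNVZlUxAAAkVVZVVmVzJIqpd1WM3Kl0QzRVZlQzIAEkVVVERDVQADq5Z3VoiLuUNFVVdlM0MiM0VUQhMyMQAAOsl4dWZ5ljJFVXqEI0QzMzRUIAEhAAAAAqyYh2ZVQyNFZ5p1REREMzRCAAAAAAAAADq5ebpjASNWeZdEV2VURUIQAAAAABAAAAOJiKymRFaL3bdEeHdUVBAAAAAAARAAAAA2ZVeqvN7/7rhViGREMQAAEiEQAhEQAAACMjaJvv7KmpiHdDNEMAACMzIhATIQAAABQySZd4eIdke7hERDEAFnQ0MyEUIRIQARNDNXh2Z5hUatllVCI2zFRERFZDREREMzMzM0Z3dmhlVnZlREaLtTRFVVdTNVVVVDRFZUMzIQE2ZURVRFeIZEVVVVVDRVVUMjVndUMzMyAUdmZ2VVRDRmZ3ZVVWZURERnZCABIkVmQRJGiYd2QhJpmZhlVnZCEldkEAAAABRUIAASWZhmVERpqql1VnZDEAAAAAAAAAEjMAAAA0RWd3VZqpdlVlQhAAAAAAAAAAATQQAAAAJHmXVFeIdlVTIhAAAAEQAAEAARQgAAABNpvKYxJHd2VFVCAUaZZUVUQyEQEgAAADR4ZnZVRWd2VWdUa+/rqaqHVDIREhAAAlVoh3dmeHd3ZmeKzM/7qqh2VUMgAjAAJWeJmZmXd3iYdnaMubze26uoZVQyJFIBVovLqZmYdVeaynZ4eJd77//+yXZmZnlUVpqnZmZ4dVV72nZmZ3VWm8zN7tzNy5l1NFMhJFVndlVYmZdVVlVWeby6m87v7sqoMgAAFFZ4h2VWerllVUVovd3bh5qZu7mYQhAAJVeIqXZVacuFREV6qYd4hmd3iaqIdDEAE1iXeqh2eu3HREV5hlZ4h3isu6zJdCIRETQ0R7u7vM3ZVEVCI1ZpzMzd3e3KZDIhEAAAAmq823mqZEQgAEZDff7KmZy7l2VDIQAAEBSKqDI3ZFVCAEZAA4l2ZBJYhTISMhAAERE2ZQAERGZ2MkZRAAJEVCAUZnd2VCEAASERIQABI1WbdVZTIhEBI0EjVniHUyEQABIQAAAAEjRZmHZUQyEAATRFZ1VDIREhABIgAAAAERIknJZVQQAAABNEVVQxABQyEREQAAASIBIhanVFMQAAAAEQATIBJGZUMhAAACVlMhEhIzIjIhAAAAAAAiI3moVEMyEAAJxzMyIiEAAREAAAAAAAI1iZh1RVQzIAAbUiIRESEAAAAAAAAAASNFZlVVVmZDIRFXESEBIREAAAAAABRCEjRERUVmd2ZUM1nDEjIRIQAAAAAAAUUzM0RERVVnd3ZURZyUMkQiMgAAAAARNSEjNERFVWiZmIh2ablYZEUyMQAAAAI0VBAkRERWis3cqqmImGVomIUyMhAAABJFVWZURURYve3Lu5h6yVZ5vtczMhAAABNIvLhVRVVXqpd4iHec26qw=="/>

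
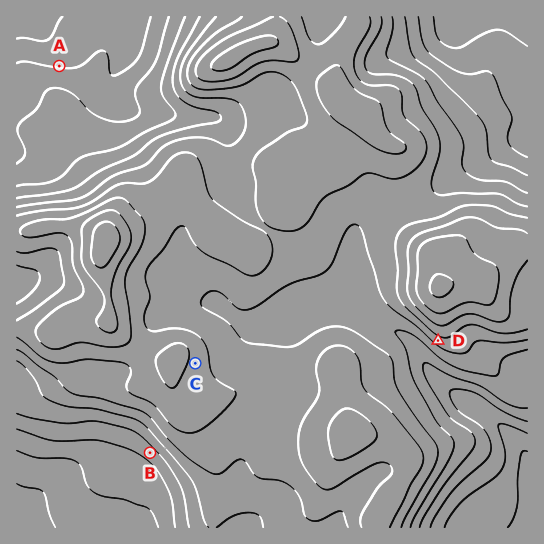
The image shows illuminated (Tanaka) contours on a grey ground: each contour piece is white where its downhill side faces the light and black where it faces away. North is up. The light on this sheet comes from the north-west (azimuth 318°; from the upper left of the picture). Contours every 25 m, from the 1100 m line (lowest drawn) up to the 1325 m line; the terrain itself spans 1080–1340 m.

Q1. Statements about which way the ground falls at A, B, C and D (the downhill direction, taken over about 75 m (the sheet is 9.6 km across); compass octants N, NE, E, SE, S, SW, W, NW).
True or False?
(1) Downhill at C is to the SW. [False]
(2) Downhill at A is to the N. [True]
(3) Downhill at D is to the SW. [True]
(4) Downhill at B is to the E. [False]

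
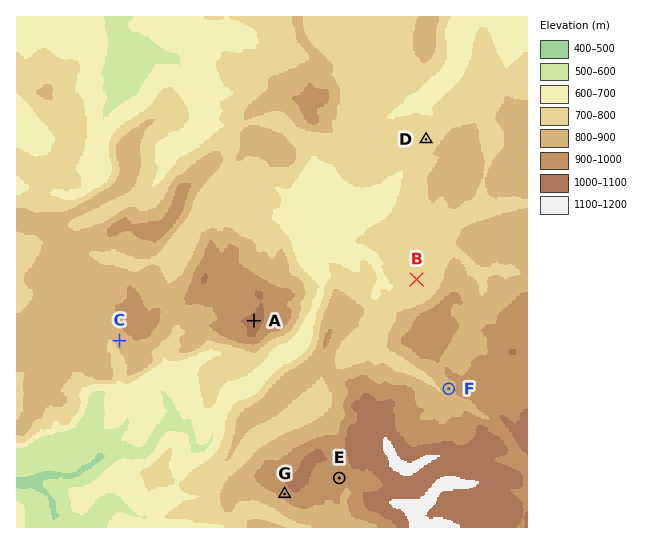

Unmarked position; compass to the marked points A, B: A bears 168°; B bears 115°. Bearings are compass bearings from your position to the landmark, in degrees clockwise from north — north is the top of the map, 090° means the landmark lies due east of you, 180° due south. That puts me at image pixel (226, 191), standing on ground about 760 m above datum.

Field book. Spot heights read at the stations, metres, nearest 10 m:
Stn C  840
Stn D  740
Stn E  920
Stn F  860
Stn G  940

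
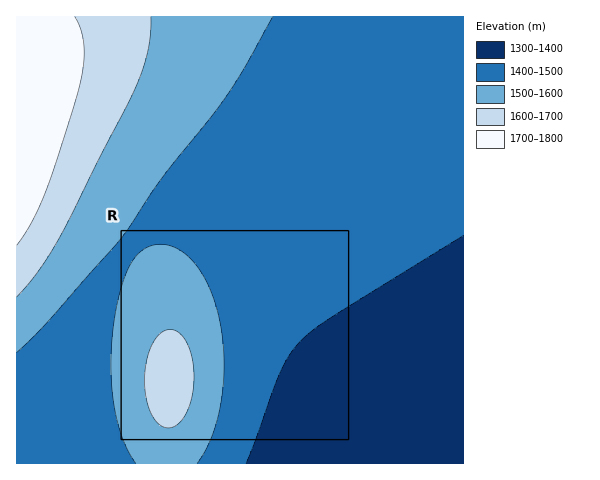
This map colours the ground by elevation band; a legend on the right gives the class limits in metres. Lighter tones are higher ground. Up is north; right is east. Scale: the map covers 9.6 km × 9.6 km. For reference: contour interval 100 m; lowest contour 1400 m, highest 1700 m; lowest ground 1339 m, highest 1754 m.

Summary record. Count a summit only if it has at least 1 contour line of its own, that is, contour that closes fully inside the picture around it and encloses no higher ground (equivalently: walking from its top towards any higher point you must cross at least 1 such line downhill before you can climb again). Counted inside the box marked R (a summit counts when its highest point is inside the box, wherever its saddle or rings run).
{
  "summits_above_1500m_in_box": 1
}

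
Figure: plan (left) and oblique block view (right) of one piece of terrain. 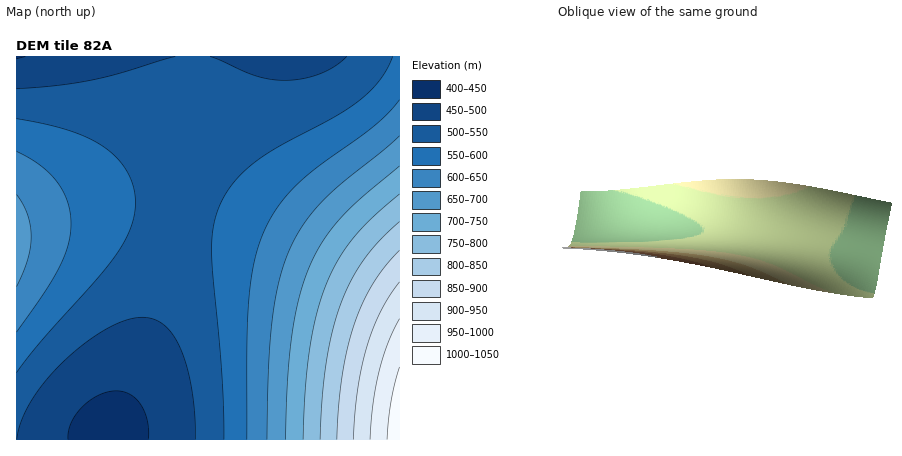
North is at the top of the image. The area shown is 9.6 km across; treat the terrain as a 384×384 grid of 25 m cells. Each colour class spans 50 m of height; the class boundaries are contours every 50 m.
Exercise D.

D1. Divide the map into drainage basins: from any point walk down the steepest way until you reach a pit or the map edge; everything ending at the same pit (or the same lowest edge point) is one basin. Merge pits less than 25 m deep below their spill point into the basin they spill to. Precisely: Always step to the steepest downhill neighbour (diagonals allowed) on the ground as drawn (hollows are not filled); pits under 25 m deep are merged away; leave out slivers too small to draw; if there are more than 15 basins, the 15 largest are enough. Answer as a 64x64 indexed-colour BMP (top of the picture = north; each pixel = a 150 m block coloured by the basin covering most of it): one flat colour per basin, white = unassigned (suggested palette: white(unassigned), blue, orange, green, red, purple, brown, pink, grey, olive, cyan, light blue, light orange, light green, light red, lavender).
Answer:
<image width="64" height="64" href="data:image/bmp;base64,Qk12CAAAAAAAAHYAAAAoAAAAQAAAAEAAAAABAAQAAAAAAAAIAAATCwAAEwsAABAAAAAAAAAA////ALR3HwAOf/8ALKAsACgn1gC9Z5QAS1aMAMJ34wB/f38AIr28AM++FwDox64AeLv/AIrfmACWmP8A1bDFABERERERERERERERERERERERERERERERERERERERERERERERERERERERERERERERERERERERERERERERERERERERERERERERERERERERERERERERERERERERERERERERERERERERERERERERERERERERERERERERERERERERERERERERERERERERERERERERERERERERERERERERERERERERERERERERERERERERERERERERERERERERERERERERERERERERERERERERERERERERERERERERERERERERERERERERERERERERERERERERERERERERERERERERERERERERERERERERERERERERERERERERERERERERERERERERERERERERERERERERERERERERERERERERERERERERERERERERERERERERERERERERERERERERERERERERERERERERERERERERERERERERERERERERERERERERERERERERERERERERERERERERERERERERERERERERERERERERERERERERERERERERERERERERERERERERERERERERERERERERERERERERERERERERERERERERERERERERERERERERERERERERERERERERERERERERERERERERERERERERERERERERERERERERERERERERERERERERERERERERERERERERERERERERERERERERERERERERERERERERERERERERERERERERERERERERERERERERERERERERERERERERERERERERERERERERERERERERERERERERERERERERERERERERERERERERERERERERERERERERERERERERERERERERERERERERERERERERERERERERERERERERERERERERERERERERERERERERERERERERERERERERERERERERERERERERERERERERERERERERERERERERERERERERERERERERIhERERERERERERERERERERERERERERERERERERERERIiERERERERERERERERERERERERERERERERERERERESIiIREREREREREREREREREREREREREREREREREREREiIiIhEREREREREREREREREREREREREREREREREREREiIiIiERERERERERERERERERERERERERERERERERERIiIiIiIRERERERERERERERERERERERERERERERERESIiIiIiIhEREREREREREREREREREREREREREREREREiIiIiIiIiERERERERERERERERERERERERERERERERIiIiIiIiIiIRERERERERERERERERERERERERERERESIiIiIiIiIiIhEREREREREREREREREREREREREREREiIiIiIiIiIiIiERERERERERERERERERERERERERESIiIiIiIiIiIiIiIREREREREREREREREREREREREREiIiIiIiIiIiIiIiIiERERERERERERERERERERERESIiIiIiIiIiIiIiIiIiIiIhERERERERERERERERERIiIiIiIiIiIiIiIiIiIiIiIiIiIhERERERERERERIiIiIiIiIiIiIiIiIiIiIiIiIiIiIiIiIiIRERIiIiIiIiIiIiIiIiIiIiIiIiIiIiIiIiIiIiIiIiIiIiIiIiIiIiIiIiIiIiIiIiIiIiIiIiIiIiIiIiIiIiIiIiIiIiIiIiIiIiIiIiIiIiIiIiIiIiIiIiIiIiIiIiIiIiIiIiIiIiIiIiIiIiIiIiIiIiIiIiIiIiIiIiIiIiIiIiIiIiIiIiIiIiIiIiIiIiIiIiIiIiIiIiIiIiIiIiIiIiIiIiIiIiIiIiIiIiIiIiIiIiIiIiIiIiIiIiIiIiIiIiIiIiIiIiIiIiIiIiIiIiIiIiIiIiIiIiIiIiIiIiIiIiIiIiIiIiIiIiIiIiIiIiIiIiIiIiIiIiIiIiIiIiIiIiIiIiIiIiIiIiIiIiIiIiIiIiIiIiIiIiIiIiIiIiIiIiIiIiIiIiIiIiIiIiIiIiIiIiIiIiIiIiIiIiIiIiIiIiIiIiIiIiIiIiIiIiIiIiIiIiIiIiIiIiIiIiIiIiIiIiIiIiIiIiIiIiIiIiIiIiIiIiIiIiIiIiIiIiIiIiIiIiIiIiIiIiIiIiIiIiIiIiIiIiIiIiIiIiIiIiIiIiIiIiIiIiIiIiIiIiIiIiIiIiIiIiIiIiIiIiIiIiIiIiIiIiIiIiIiIiIiIiIiIiIiIiIiIiIiIiIiIiIiIiIiIiIiIiIiIiIiIiIiIiIiIiIiIiIiIiIiIiIiIiIiIiIiIiIiIiIiIiIiIiIiIiIiIiIiIiIiIiIiIiIiIiIiIiIiIiIiIiIiIiIiIiIiIiIiIiIiIiIiIiIiIiIiIiIiIiIiIiIiIiIiIiIiIiIiIiIiIiIiIiIiIiIiIiIiIiIiIiIiIiIiIiIiIiIiIiIiIiIiIiIiIiIiIiIiIiIiIiIiIiIiIiIiIiIiIiIiIiIiIiIiIiIiIiIiIiIiIiIiIiIiIiIiIiIiIiIiIiIiIiIiIiIiIiIiIiIiIiIiIiIiIiIiIiIiIiIiIiIiIiIiIiIiIiIiIiIiIiIiIiIiIiIiIiIiIiIiIiIiIiIiIiIiIiIiIiIiIiIiIiIiIiIiIiIiIiIiIiIiIi"/>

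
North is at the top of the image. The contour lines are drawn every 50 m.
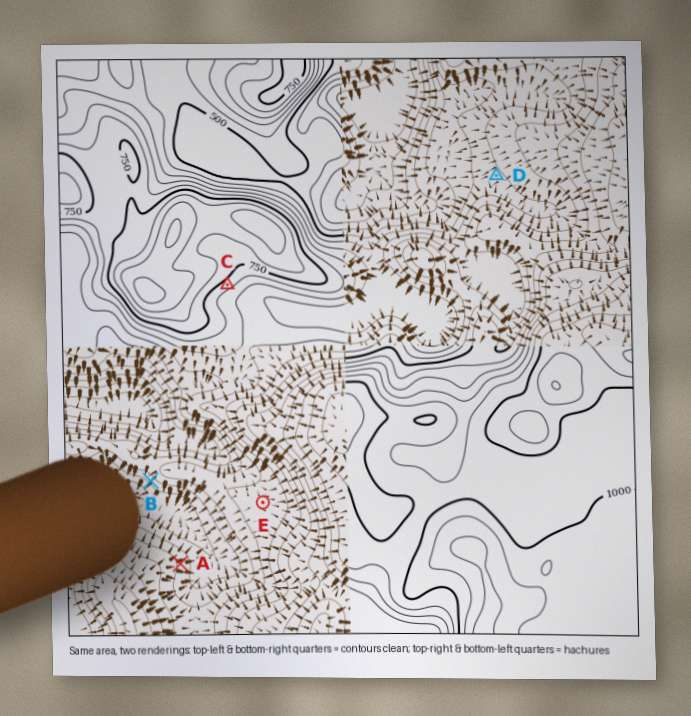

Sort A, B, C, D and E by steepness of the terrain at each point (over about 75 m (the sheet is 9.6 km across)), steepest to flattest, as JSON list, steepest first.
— ["B", "C", "A", "D", "E"]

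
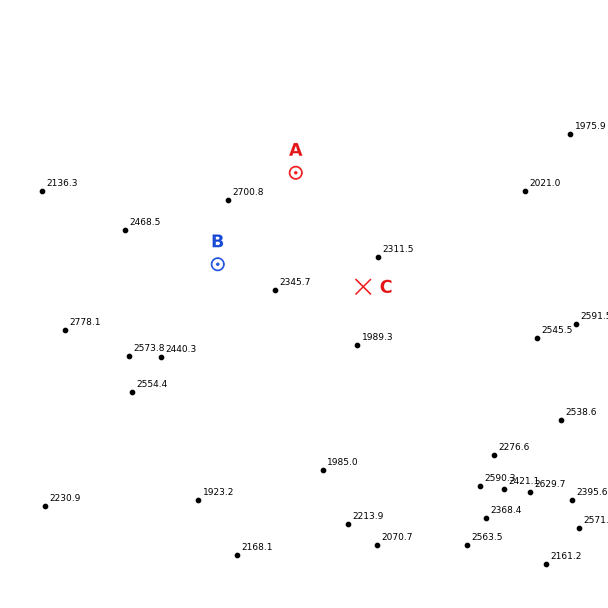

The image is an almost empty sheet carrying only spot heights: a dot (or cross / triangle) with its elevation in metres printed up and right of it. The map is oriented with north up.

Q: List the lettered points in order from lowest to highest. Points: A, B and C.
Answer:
C A B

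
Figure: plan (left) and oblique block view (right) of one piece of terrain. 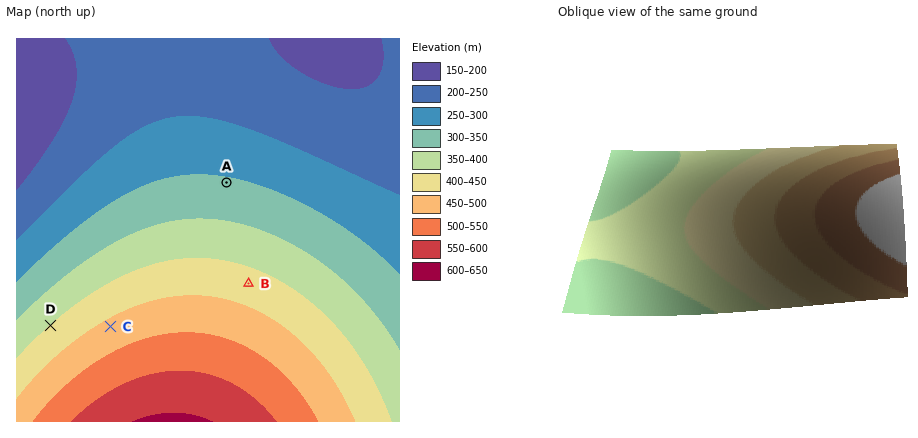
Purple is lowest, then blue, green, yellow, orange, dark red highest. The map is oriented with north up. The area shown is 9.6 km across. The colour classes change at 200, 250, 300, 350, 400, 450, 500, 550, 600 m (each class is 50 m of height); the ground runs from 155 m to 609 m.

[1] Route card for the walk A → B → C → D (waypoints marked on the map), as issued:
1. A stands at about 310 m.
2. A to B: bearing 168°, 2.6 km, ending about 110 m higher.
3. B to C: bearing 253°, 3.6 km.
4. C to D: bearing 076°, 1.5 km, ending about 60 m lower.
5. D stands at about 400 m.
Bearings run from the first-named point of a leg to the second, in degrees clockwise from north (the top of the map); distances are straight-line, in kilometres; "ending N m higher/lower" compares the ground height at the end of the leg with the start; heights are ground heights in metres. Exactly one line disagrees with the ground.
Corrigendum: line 4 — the bearing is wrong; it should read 271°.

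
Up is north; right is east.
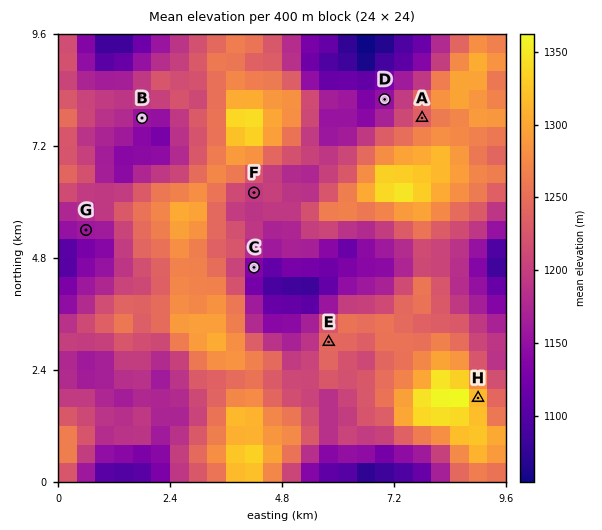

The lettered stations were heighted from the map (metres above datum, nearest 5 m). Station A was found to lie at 1235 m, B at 1150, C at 1130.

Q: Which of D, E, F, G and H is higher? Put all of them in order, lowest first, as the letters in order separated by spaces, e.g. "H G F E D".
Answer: D G F E H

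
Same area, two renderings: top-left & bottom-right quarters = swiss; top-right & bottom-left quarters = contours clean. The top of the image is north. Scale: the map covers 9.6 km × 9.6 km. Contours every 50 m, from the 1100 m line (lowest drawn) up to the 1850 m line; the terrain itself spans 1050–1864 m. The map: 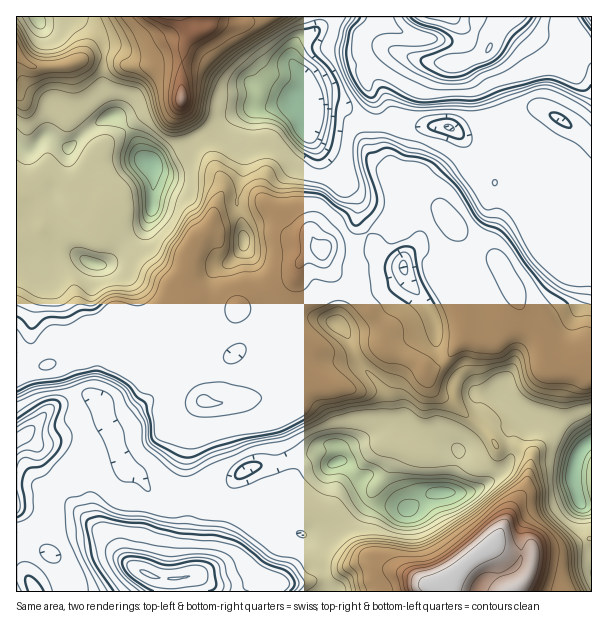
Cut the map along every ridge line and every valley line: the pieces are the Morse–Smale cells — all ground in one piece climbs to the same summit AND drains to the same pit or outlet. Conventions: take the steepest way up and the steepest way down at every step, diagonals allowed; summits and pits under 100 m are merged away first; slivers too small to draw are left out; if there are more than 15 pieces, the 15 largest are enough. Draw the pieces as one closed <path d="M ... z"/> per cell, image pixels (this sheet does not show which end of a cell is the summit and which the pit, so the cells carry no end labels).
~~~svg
<path d="M336 102l-24 2-25-1-18 5-15 0-20 8-16 14-18 7 23 45 0 9-9 18-4 18-20 22-3 9 0 26 5 20 5 0 13 8 26-1-6 10-37 38 0 4 9 17 2 22 21 1 23-5 18 0 8-8 10-19 6-2-6-7 2-24-3-8 0-27 13-27 4-13 17-13 6 0 4-3 23 0 24-18 9-5 16-2 9-12 8-3-6-3-8-22-8-9-15-27-1-21-24-7-13-15z"/><path d="M386 430l-15 4-24 12-5 6 0 6-7 5-14-9-10 0-33 10-15 0-17 6 6 4 24 48 8 7 18 5 8 8 6 19 10 16 33-15 15 0 30 10 22 12 9 2 14-3 21-23 16-10 12-11 18-38 10-13 4-21 0-12-11-9-7 0-2 16-21 20-16 10-24 1 9-35 0-8-6-4z"/><path d="M287 338l-3 7 0 17 6 7-6 2-10 19-8 8-18 0-23 5-22-1-10 11-5 9 0 19-2 15 0 33 2 5 21-7 16-1 17-14 12-6 24-2 33-10 10 0 14 9 7-5 0-6 5-6 36-16 73 18 2 2 0 8-9 35 18 0 18-7 10-8 15-16 1-15-14-1-9-12-26-22-12-14-13-4-18-32-14-6-16-2-11-10-13 4-17 7-12 1-16-7-23-5z"/><path d="M200 138l-17 12-21 10-12 4 2 4 2 12-2 29-2 9-5 9-17 13-21 24-11 1-22-11-14 2-10 8-8 0-4-4-22 1 1 105 24 1 19-6 11-5 19-13 18-5 8-14 3 0 5 5 3 9 2 0 29-13 34-22-5-19 0-26 6-13 17-18 4-18 9-18 0-9z"/><path d="M27 436l-4 0-7 5 0 66 14 7 6 5 4 9 2 14 8 12-19 24 0 6 5 8 134 0 1-14 9 0 10-3-3-18 3-51-4-12-10 4-12 0-12-5-10-14-20-15-5-12-25 10-12 0-8-4-13-10-20-3z"/><path d="M197 304l-11 3-28 18-29 13-22 0-12 4-11 4-13 10-30 11-24-1-1 74 8-4 27-28 32-12 6 0 10 6 4 6 1 12 10 15 1 11 7 18 6 5 7 3 17 21 12 5 21-2 2-2-1-38 2-15 0-19 8-14 8-7 0-15-5-14-6-9 0-4 37-38 6-10-26 1z"/><path d="M404 122l-26 2 0 17 7 17 17 24 8 22 3 2 12-1 13 3 38 45 18 5 5 3 23 47 19 22 6 23 5 8 15 5 24-2 1-101-32-1-26-29-16-37-30 3-4-4-10-24 0-12-5-12-14-17-14-4-28 0z"/><path d="M516 16l-9 0-7 7-12 27-3 4-21 8-33 0-33-10-11 2-21 21 0 8 10 21 2 19 26-1 9 4 28 0 18 4 30-15 48-7 24 12 30 22 1-92-10-4-15 3-4-1-9-6-20-8z"/><path d="M116 116l-6 0-18 11-23 21-19-10-8 0-12 13-4 0-10-5 1 114 21 0 4 4 8 0 10-8 14-2 18 10 12 1 11-10 13-15 17-13 7-18 0-41-10-10-8-20z"/><path d="M513 290l-2 6-11 8-35 8-1 24-20 26-9 6-10 2-1 2 9 18 10 7 7 1 12 14 26 22 9 12 13 0 0-12 14-14 4 2 8-2 19 2 17 11 12 13 8-5 0-76-25 1-15-5-5-8-6-23-19-22z"/><path d="M435 206l-18 0-9 4-9 12-16 2-9 5-24 18-23 0-3 2 0 9 4 9 28 26 24 31 0 21 4 5 9 5 17 3 9 4 6 8 10-2 9-6 22-29-2-22-14-32-4-16 0-11 8-18 0-7-9-12z"/><path d="M537 108l-48 7-33 16 13 16 5 12 0 12 10 24 4 4 30-3 16 37 26 29 31 0 1-119-31-23z"/><path d="M545 420l-9 0-5 2-7-2-14 14 1 12 8 0 11 9 0 12-4 21-10 13-18 38-6 6 20 8 18 0 4 2-6 21-15 16 78 0 1-149-2-1-6 4-18-18z"/><path d="M320 16l-138 0 2 7 9 7-9 15-3 20 1 42 17 28 4 1 15-6 16-14 20-8 15 0 18-5 22 1-2-18-5-11-10-13 0-9 7-13 13-6 6-5 2-6z"/><path d="M506 16l-185 0-3 13-6 5-16 8-4 11 0 9 14 19 1 14 4 9 25-2 5 1 13 15 11 4 12 2 1-14-4-11-8-16 0-8 21-21 11-2 33 10 33 0 16-6 8-6 10-23z"/>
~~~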